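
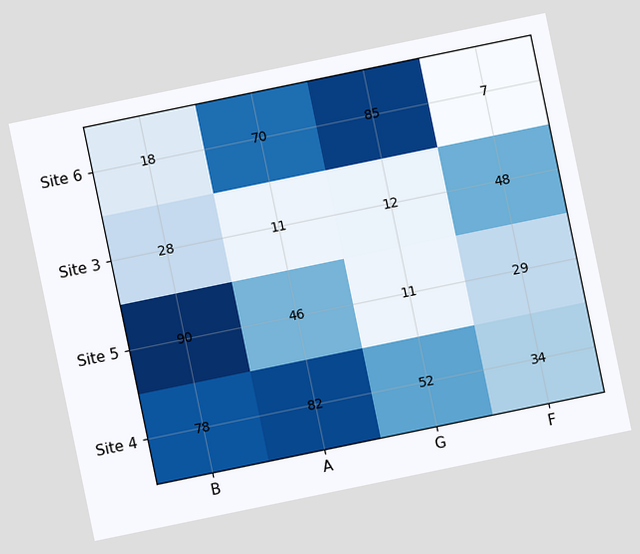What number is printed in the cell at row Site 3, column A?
The chart is tilted about 12° counter-clockwise. The (Site 3, A) cell reads 11.

11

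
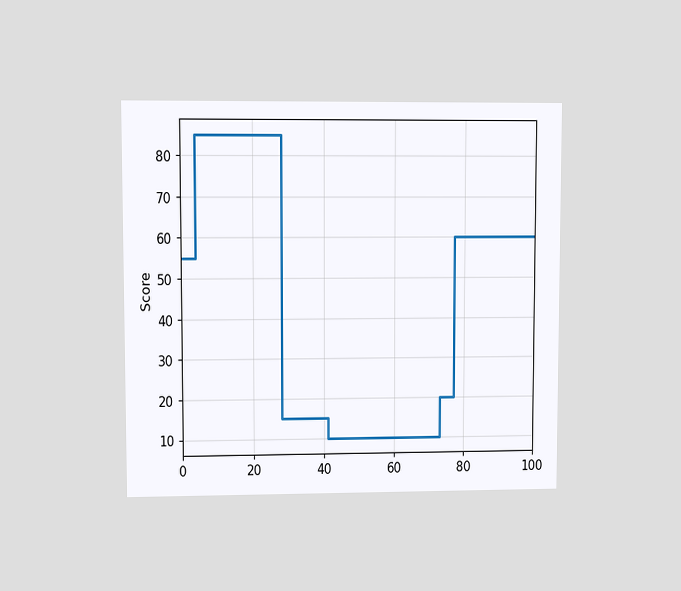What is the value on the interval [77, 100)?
The chart is viewed at a slight angle. On [77, 100) the step sits at 60.

60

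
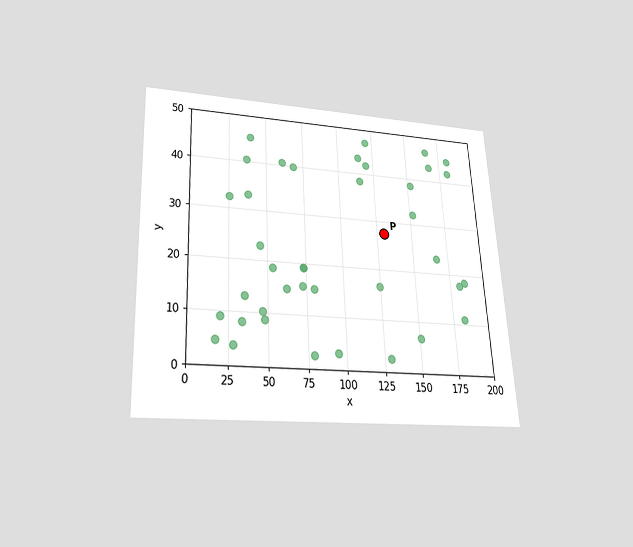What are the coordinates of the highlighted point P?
(130, 27.5)

The chart is tilted about 3° counter-clockwise and viewed slightly from below. Following the gridlines from P to each axis, P sits at (130, 27.5).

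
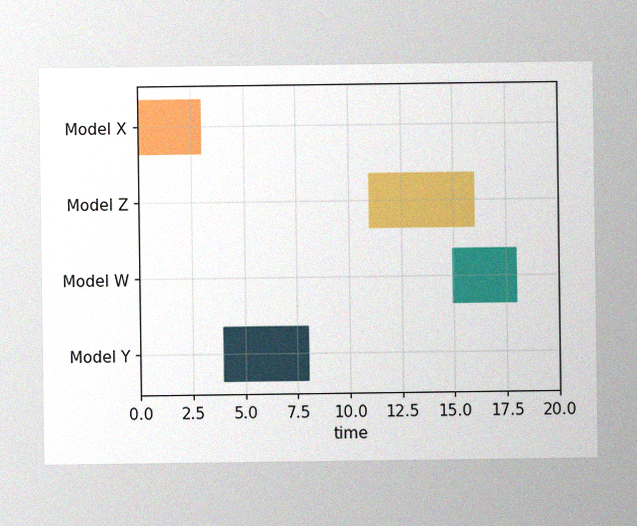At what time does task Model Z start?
The image has some photo noise and uneven lighting. The Model Z bar begins at t=11.

11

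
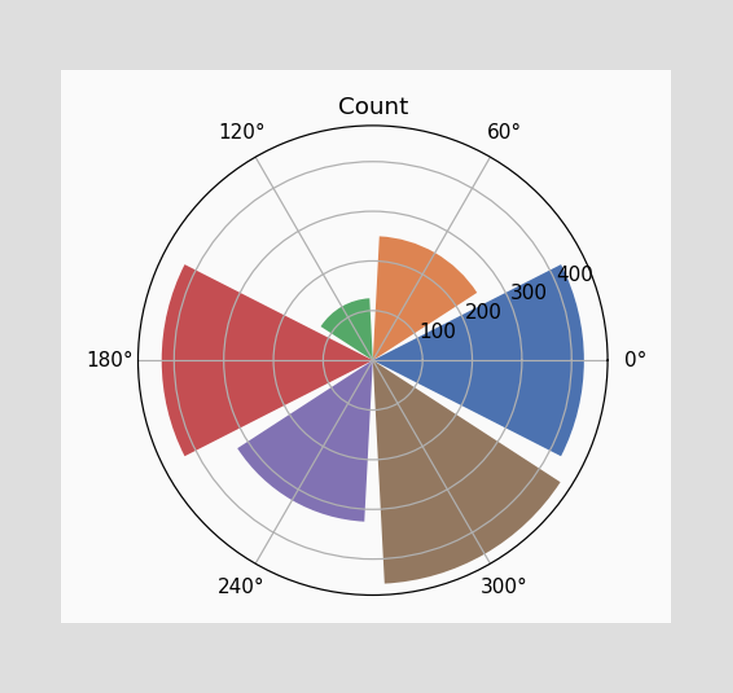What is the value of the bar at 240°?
The bar at 240° reaches 325 on the radial axis.

325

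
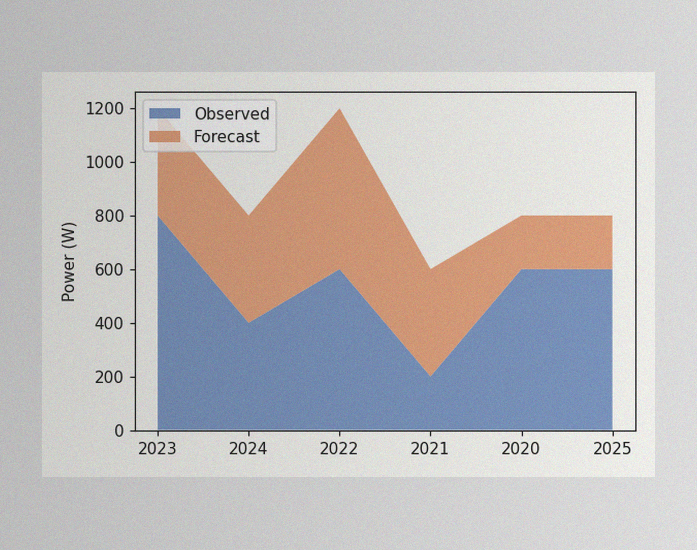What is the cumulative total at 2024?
The image has some photo noise and uneven lighting. The stacked total at 2024 reaches 800W.

800W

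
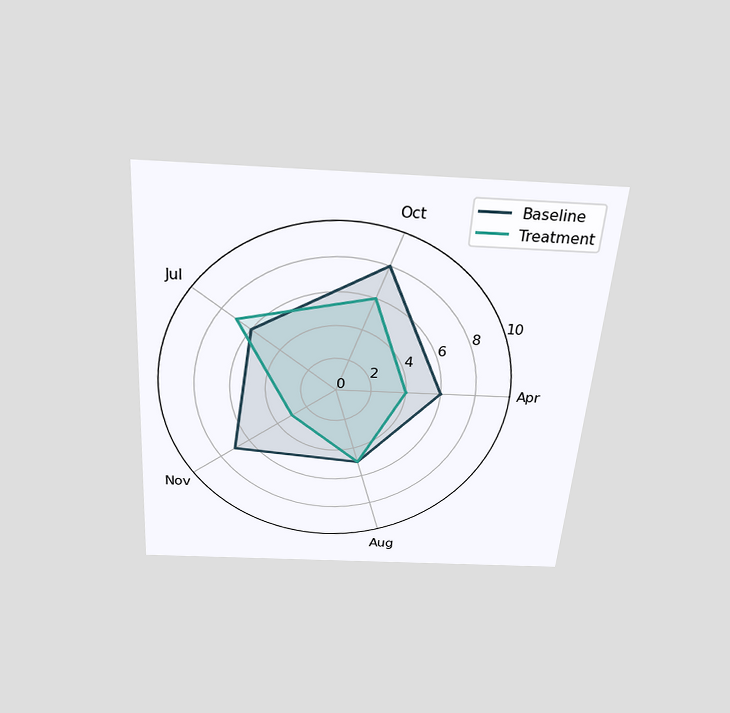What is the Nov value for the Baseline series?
The chart is tilted about 4° clockwise and viewed slightly from above. On the Nov axis, Baseline reaches 7.

7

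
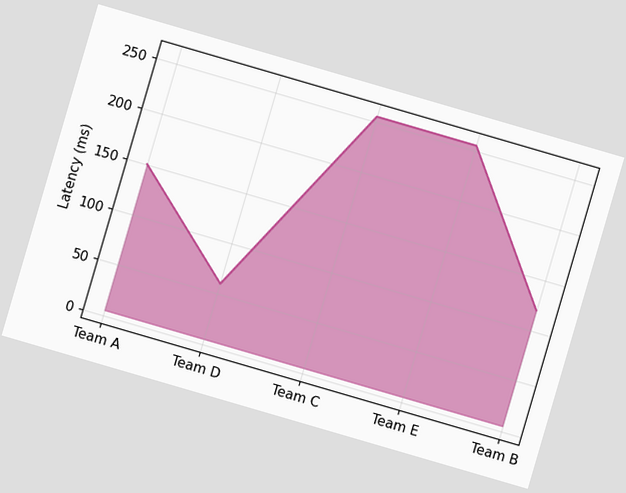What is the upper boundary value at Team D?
The chart is tilted about 16° clockwise. At Team D the upper boundary is at 60ms.

60ms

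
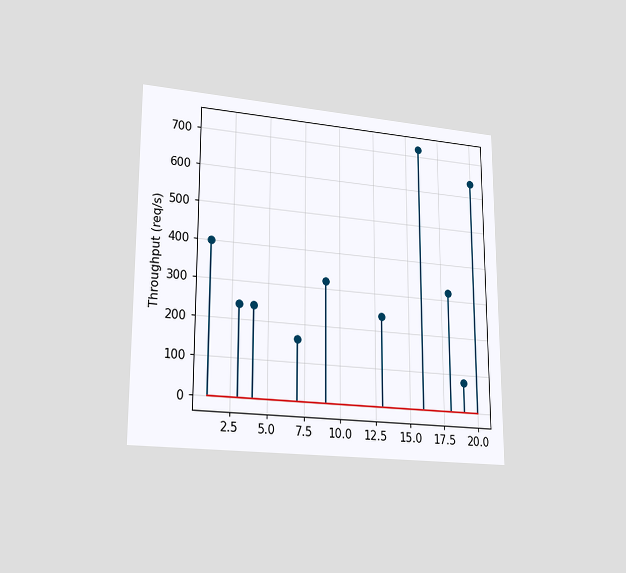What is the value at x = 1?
The chart is viewed slightly from the left. The stem at x=1 reaches 400req/s.

400req/s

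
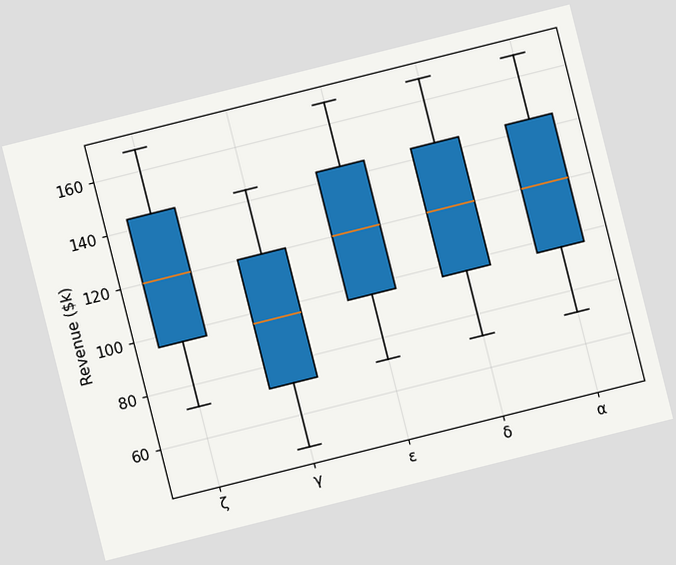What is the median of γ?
$96k

The chart is tilted about 14° counter-clockwise. The median line in the γ box sits at $96k.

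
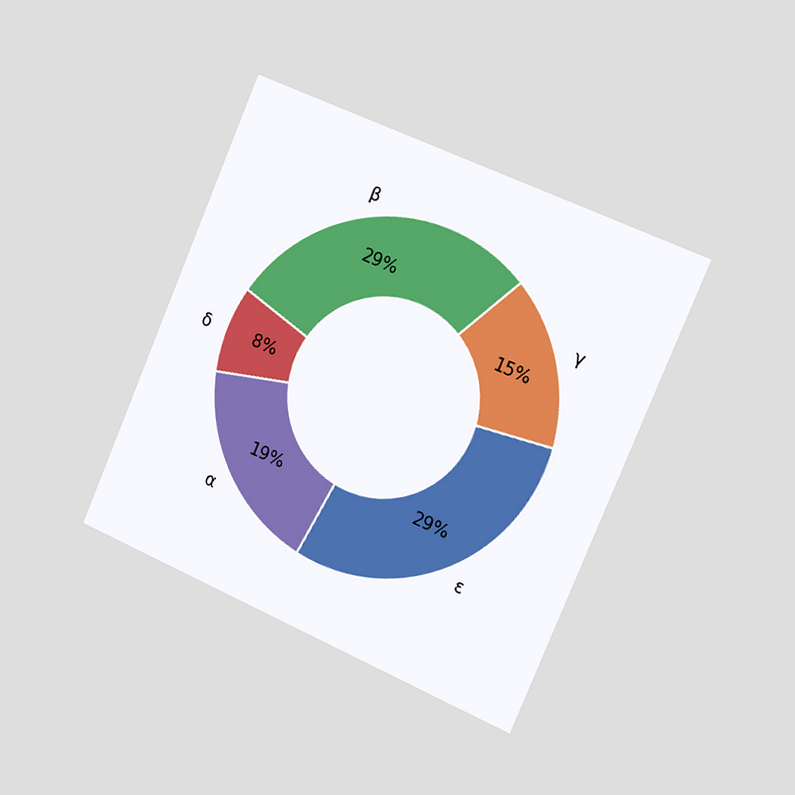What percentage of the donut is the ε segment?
The chart is tilted about 23° clockwise and viewed slightly from the right. The ε segment takes up 29% of the ring.

29%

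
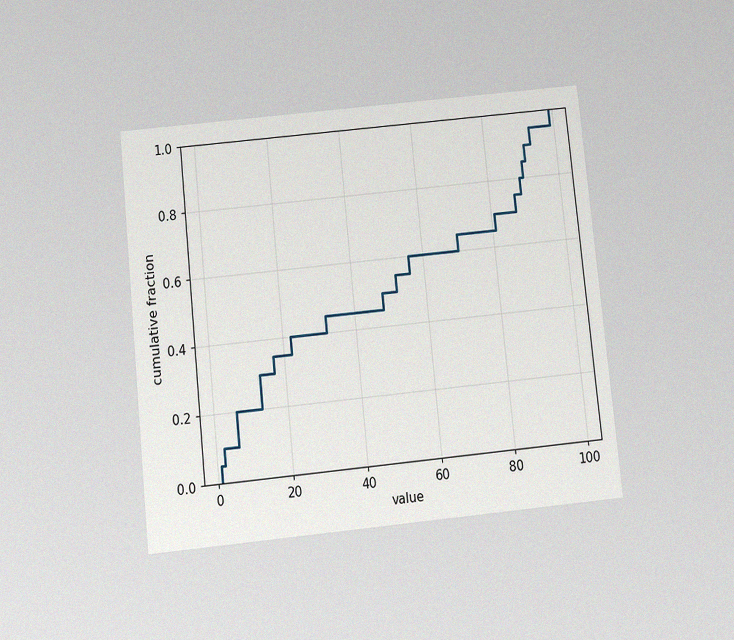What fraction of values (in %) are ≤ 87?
The chart is tilted about 6° counter-clockwise and viewed slightly from below, with some photo noise. At x=87 the ECDF step is at 75%.

75%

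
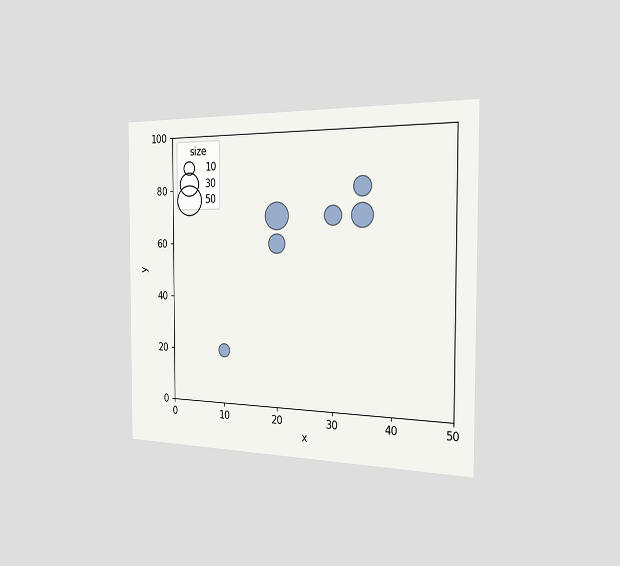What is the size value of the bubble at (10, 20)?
The chart is viewed slightly from the right. Matching the bubble at (10, 20) against the size legend gives 10.

10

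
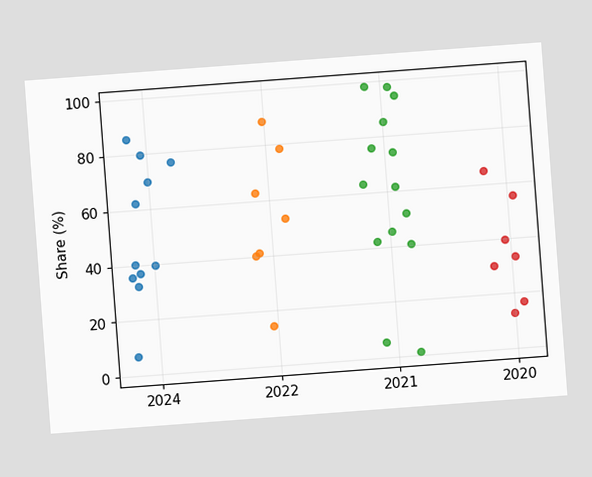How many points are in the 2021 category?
14

The chart is tilted about 4° counter-clockwise. Counting the markers in the 2021 column gives 14.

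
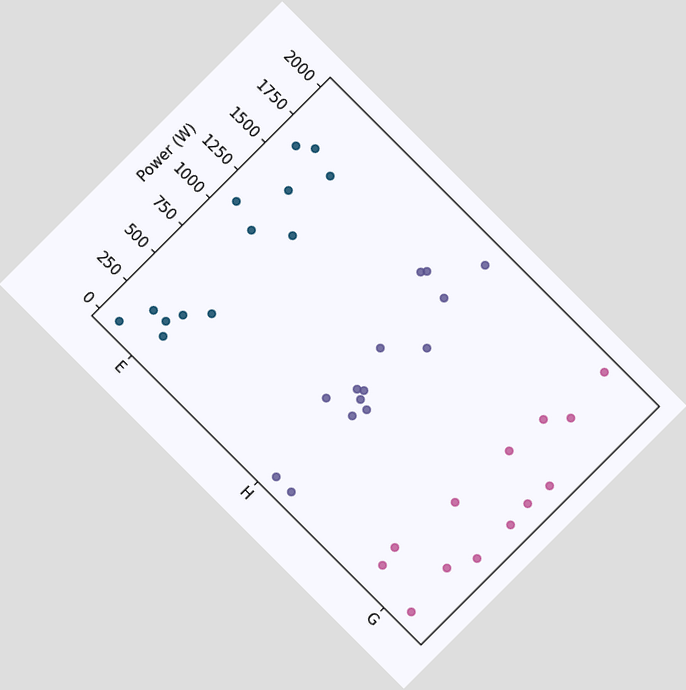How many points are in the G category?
The chart is tilted about 45° clockwise. Counting the markers in the G column gives 13.

13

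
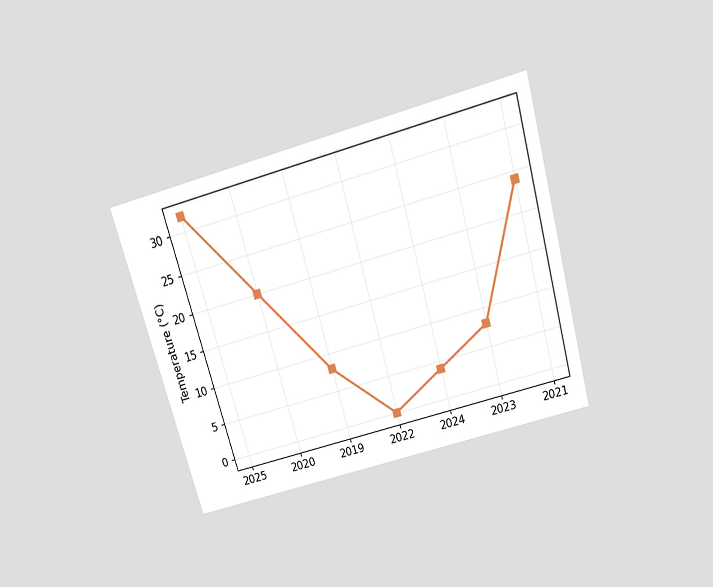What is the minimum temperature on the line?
The chart is tilted about 16° counter-clockwise and viewed slightly from above. The lowest point is at 2022, and reading across to the y-axis gives 0°C.

0°C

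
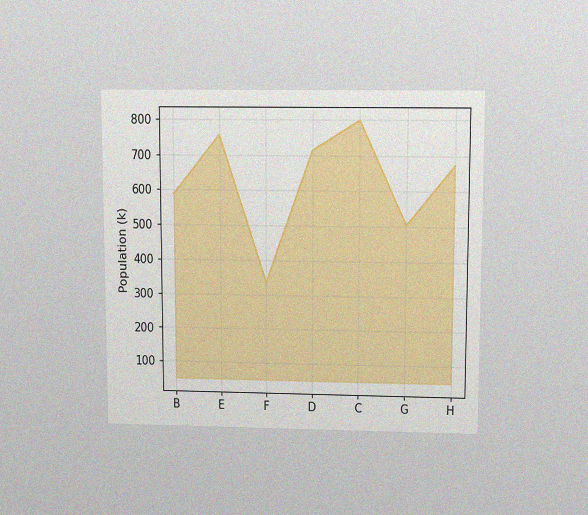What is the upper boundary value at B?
588k

The chart is viewed slightly from above, with some photo noise. At B the upper boundary is at 588k.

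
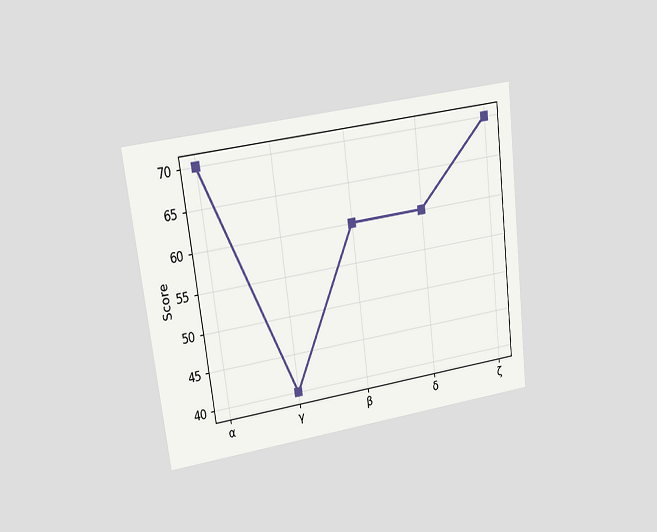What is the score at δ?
The chart is tilted about 7° counter-clockwise and viewed at a slight angle. At δ, the line is at 60.

60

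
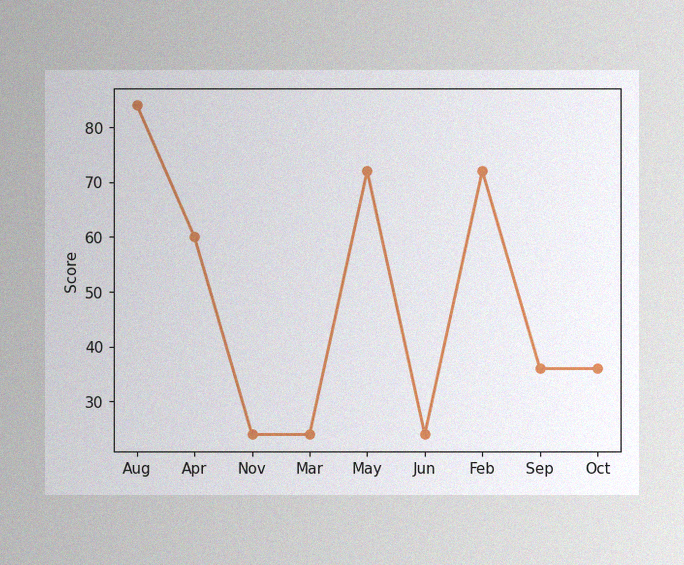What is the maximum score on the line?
84

The image has some photo noise and uneven lighting. The highest point is at Aug, and reading across to the y-axis gives 84.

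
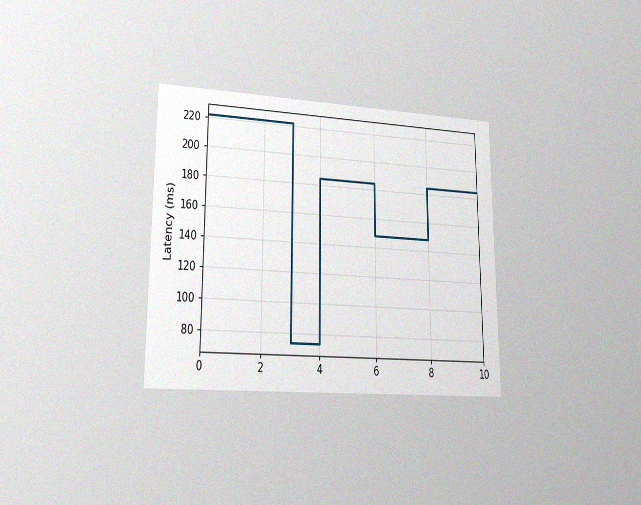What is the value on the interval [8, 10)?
The chart is viewed at a slight angle, with some photo noise. On [8, 10) the step sits at 185ms.

185ms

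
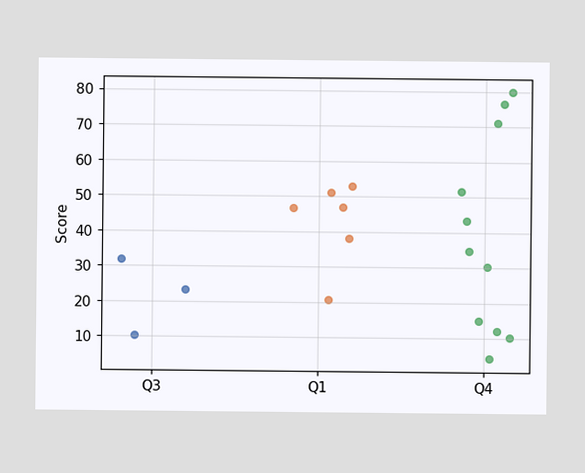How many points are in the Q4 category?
Counting the markers in the Q4 column gives 11.

11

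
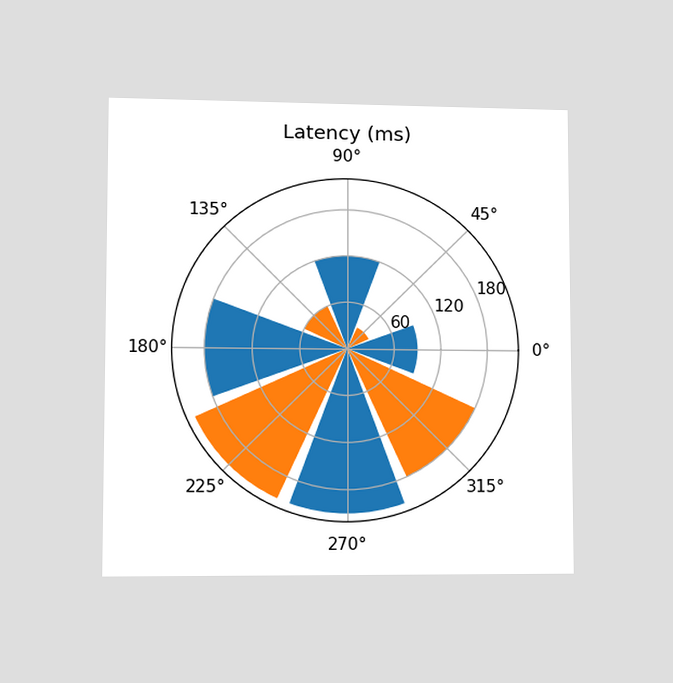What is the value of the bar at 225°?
The chart is viewed at a slight angle. The bar at 225° reaches 210ms on the radial axis.

210ms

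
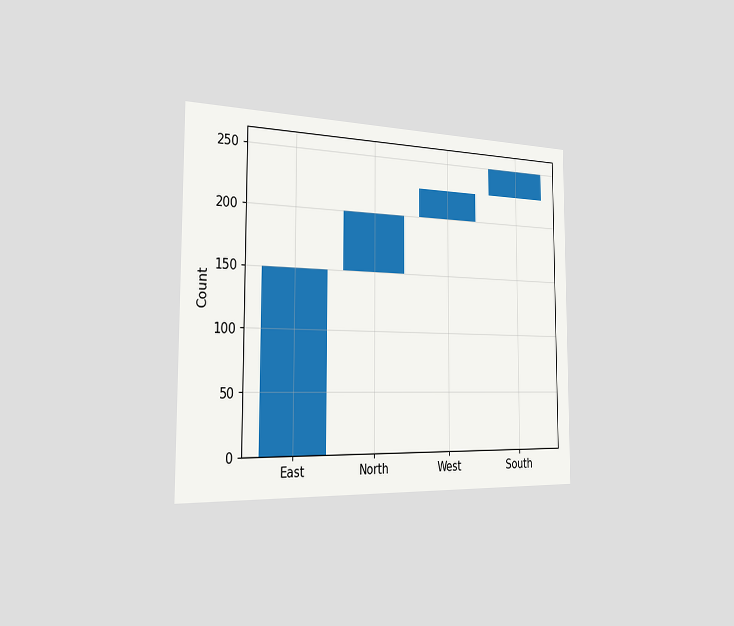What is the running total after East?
150

The chart is viewed slightly from the left. After East the running total reaches 150.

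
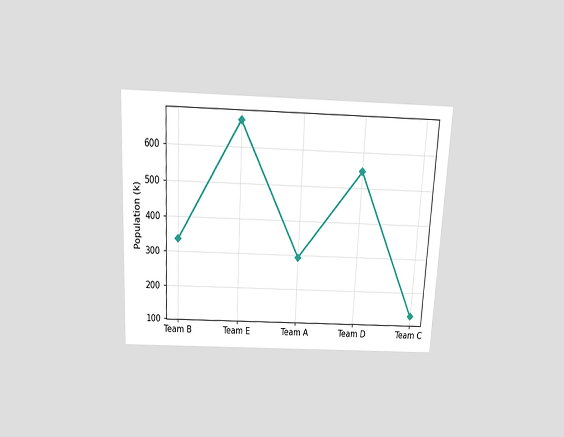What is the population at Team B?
336k

The chart is tilted about 3° clockwise and viewed slightly from above. At Team B, the line is at 336k.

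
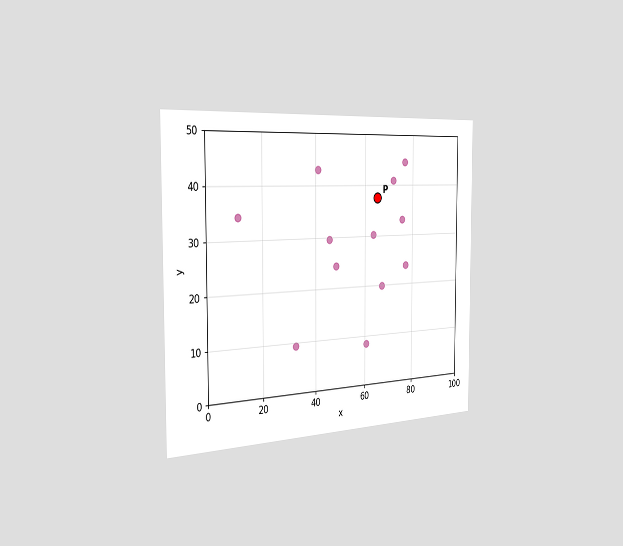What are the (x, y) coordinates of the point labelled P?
The chart is viewed slightly from the left. Following the gridlines from P to each axis, P sits at (65, 37.5).

(65, 37.5)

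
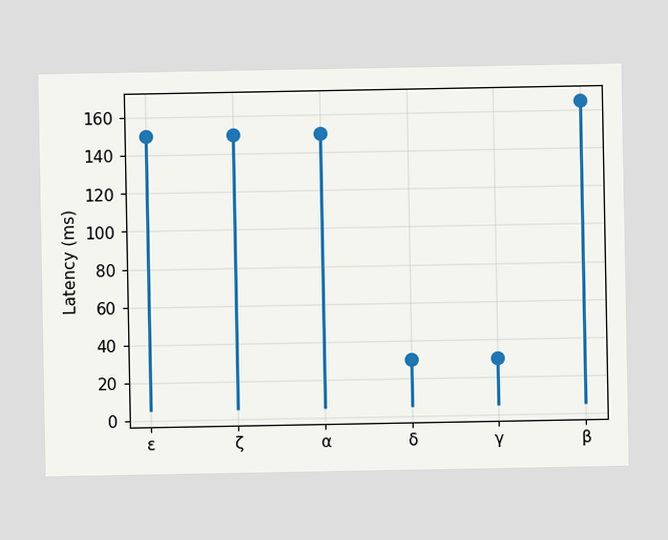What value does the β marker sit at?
The β marker sits at 165ms.

165ms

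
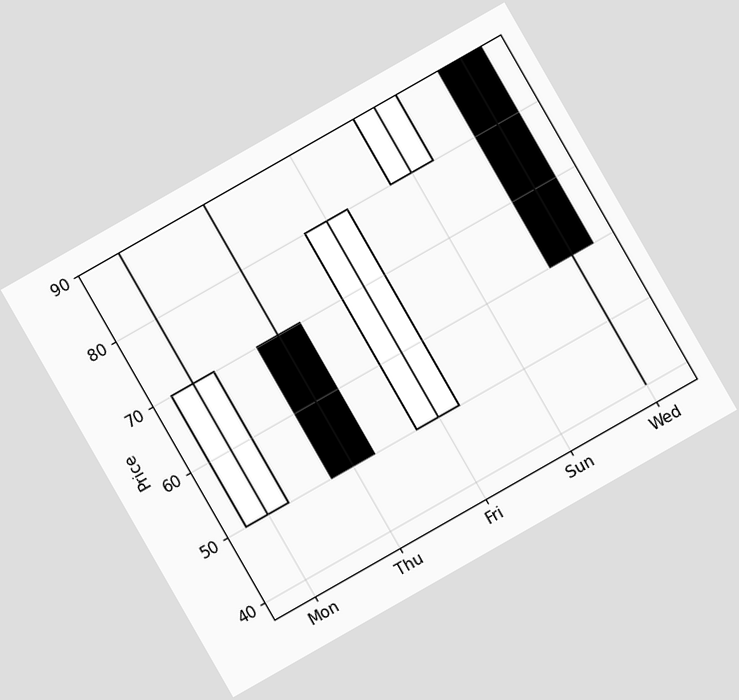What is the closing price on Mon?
70

The chart is tilted about 30° counter-clockwise. The Mon candle closes at 70.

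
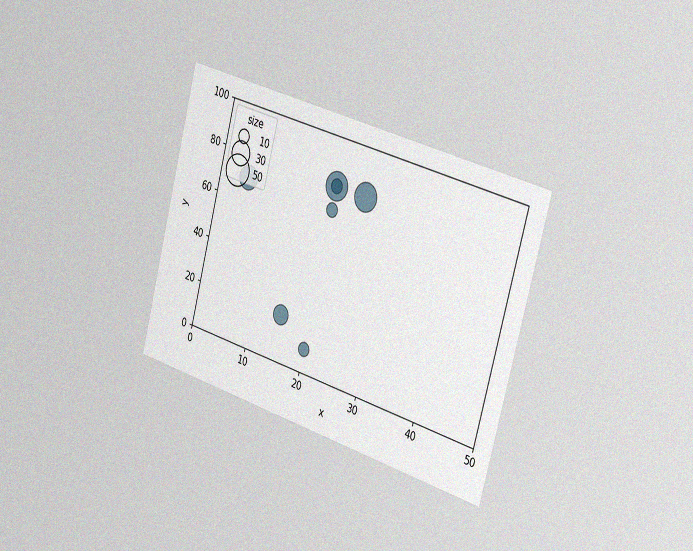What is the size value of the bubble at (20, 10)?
10

The chart is tilted about 15° clockwise and viewed slightly from the right, with some photo noise. Matching the bubble at (20, 10) against the size legend gives 10.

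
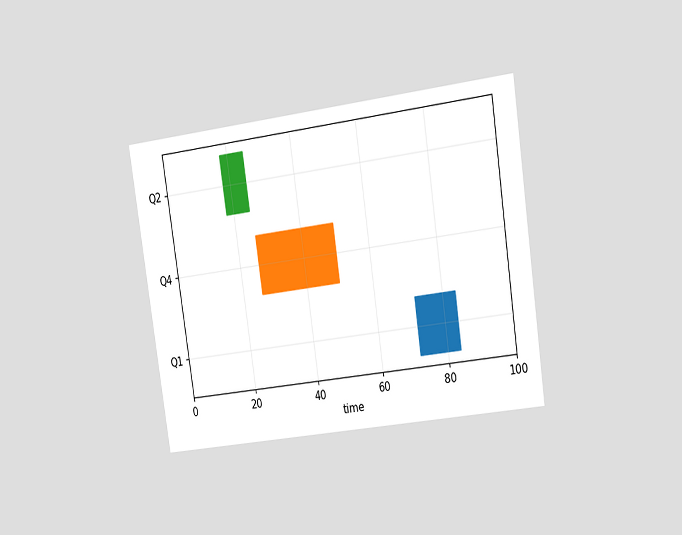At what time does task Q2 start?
The chart is tilted about 9° counter-clockwise and viewed slightly from the right. The Q2 bar begins at t=18.

18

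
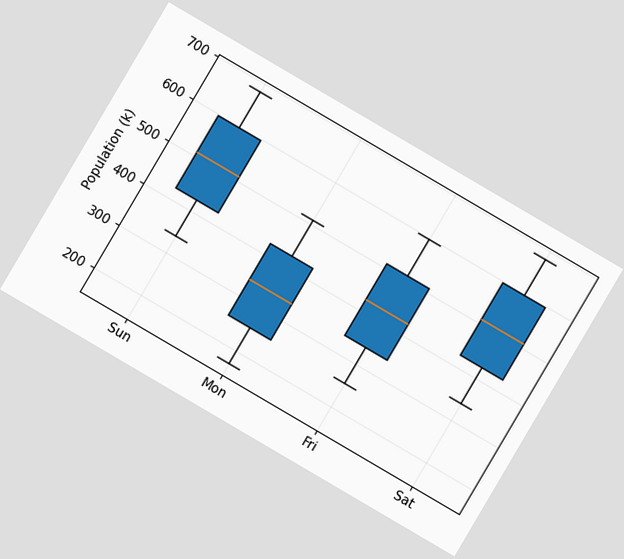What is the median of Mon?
The chart is tilted about 30° clockwise. The median line in the Mon box sits at 340k.

340k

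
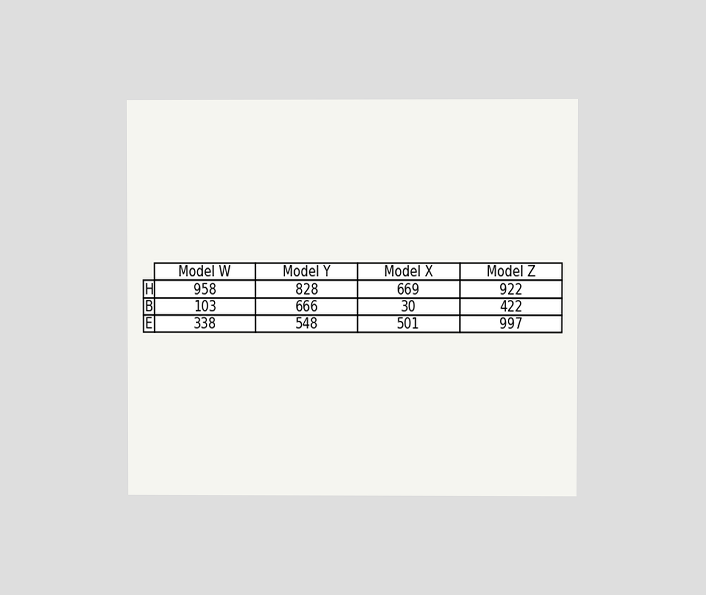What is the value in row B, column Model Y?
666

The chart is viewed at a slight angle. The (B, Model Y) cell reads 666.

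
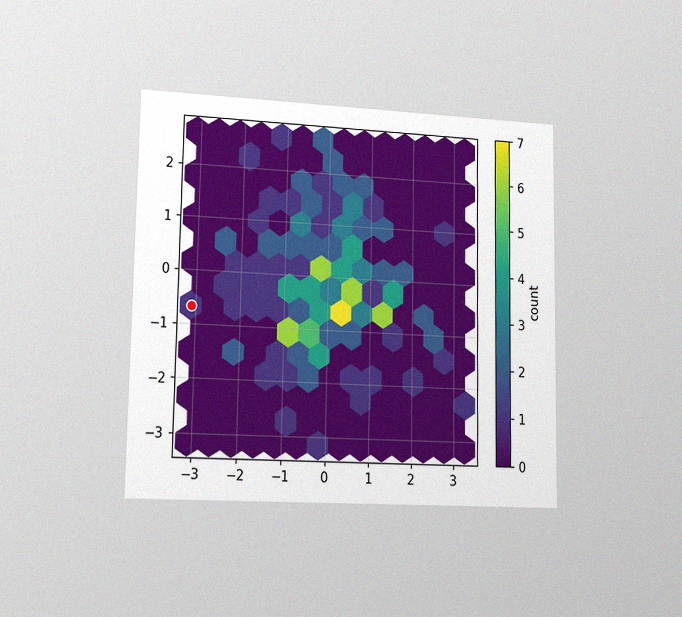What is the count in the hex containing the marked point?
The chart is viewed slightly from the left, with some photo noise. The marked hex reads 1 on the colorbar.

1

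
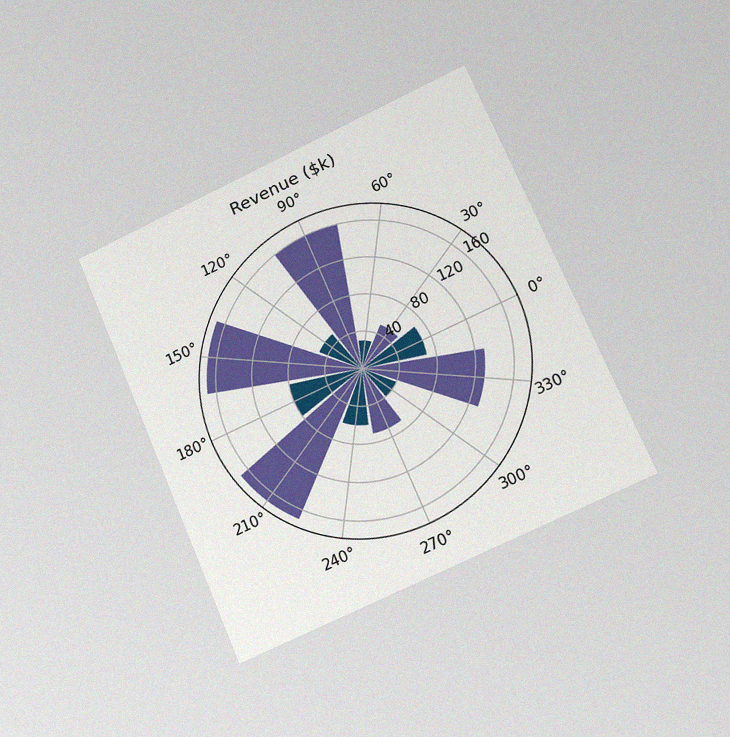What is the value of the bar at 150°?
$170k

The chart is tilted about 23° counter-clockwise and viewed slightly from the right, with some photo noise. The bar at 150° reaches $170k on the radial axis.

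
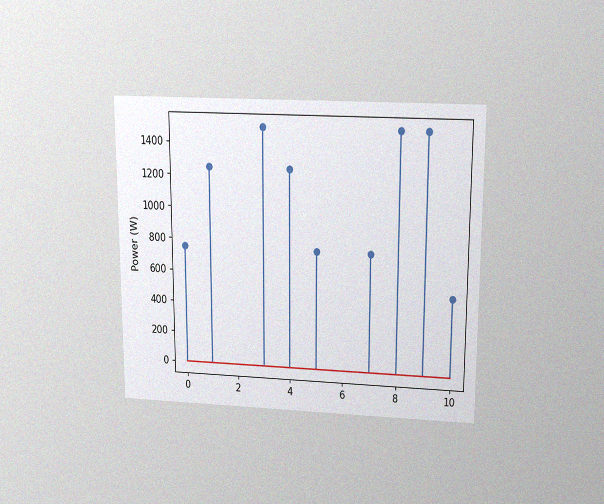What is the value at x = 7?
750W

The chart is viewed slightly from above, with some photo noise. The stem at x=7 reaches 750W.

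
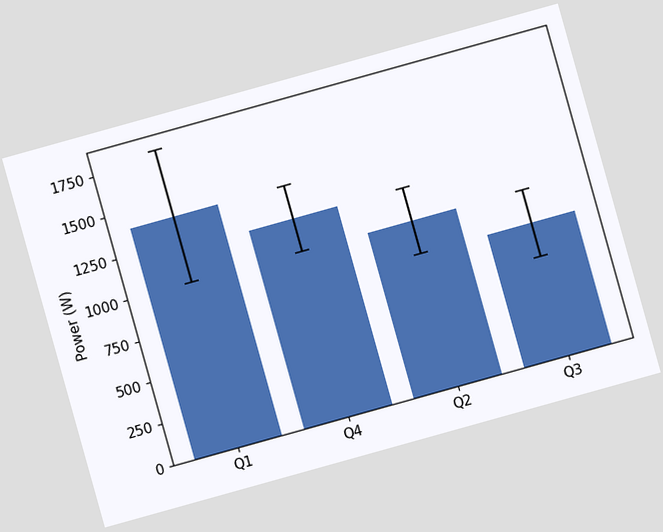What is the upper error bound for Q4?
The chart is tilted about 16° counter-clockwise. The Q4 bar's upper whisker reaches 1400W.

1400W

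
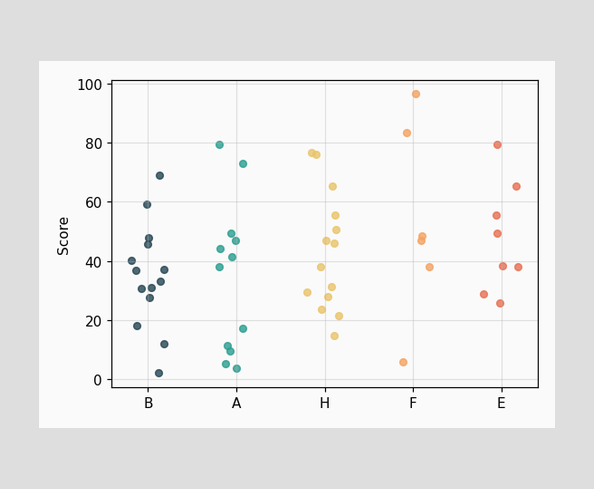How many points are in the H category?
14

Counting the markers in the H column gives 14.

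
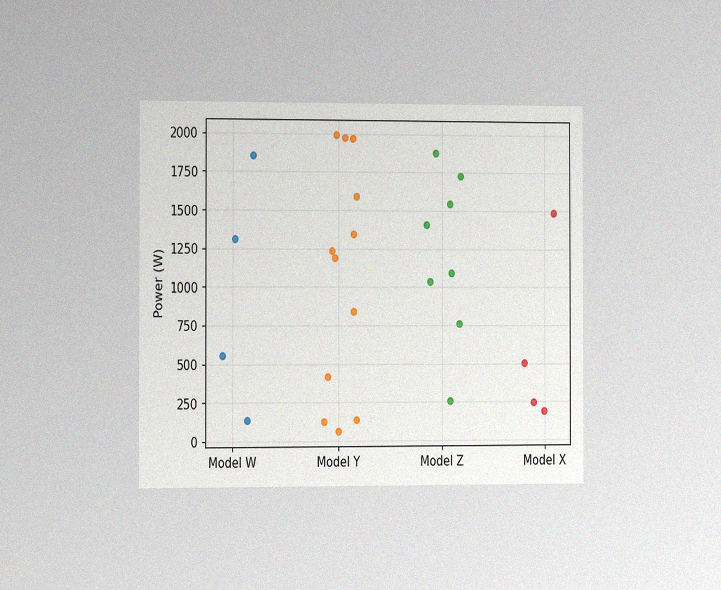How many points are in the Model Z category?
The chart is viewed slightly from the left, with some photo noise. Counting the markers in the Model Z column gives 8.

8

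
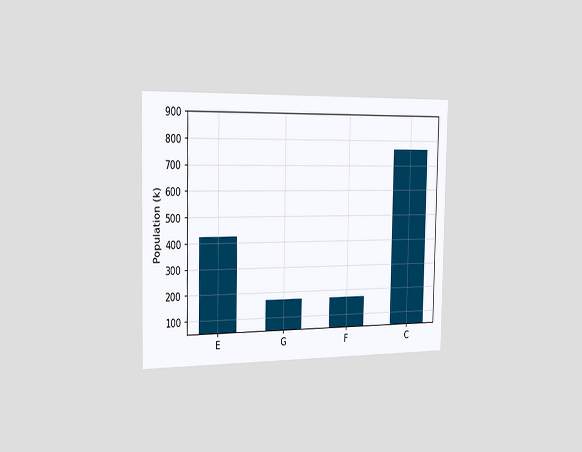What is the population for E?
425k

The chart is viewed slightly from the left. Reading along the chart's y-axis, the E bar reaches 425k.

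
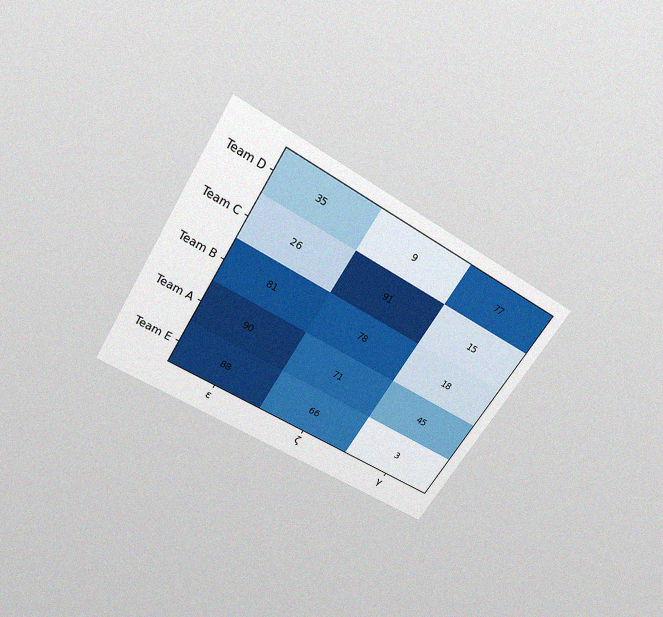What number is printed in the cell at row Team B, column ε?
81

The chart is tilted about 32° clockwise and viewed slightly from above, with some photo noise. The (Team B, ε) cell reads 81.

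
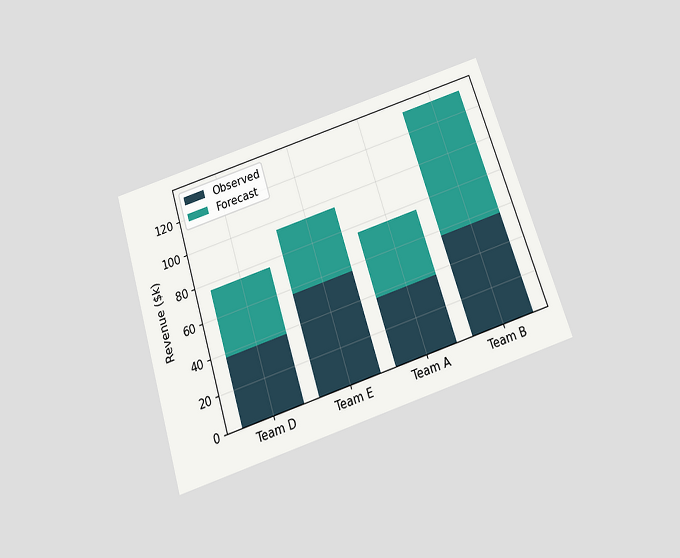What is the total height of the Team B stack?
$133k

The chart is tilted about 18° counter-clockwise and viewed slightly from below. The Team B stack's top reaches $133k on the y-axis.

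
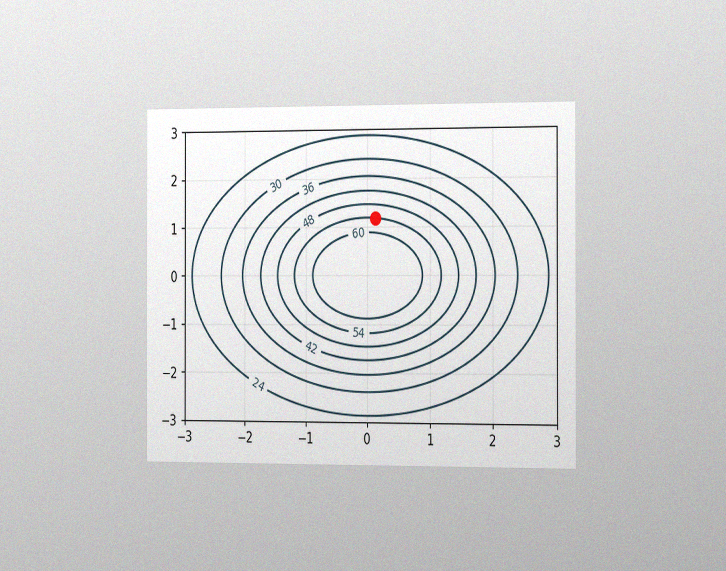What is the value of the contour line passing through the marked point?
The chart is viewed slightly from the right, with some photo noise. The marked point sits on the contour labelled 54.

54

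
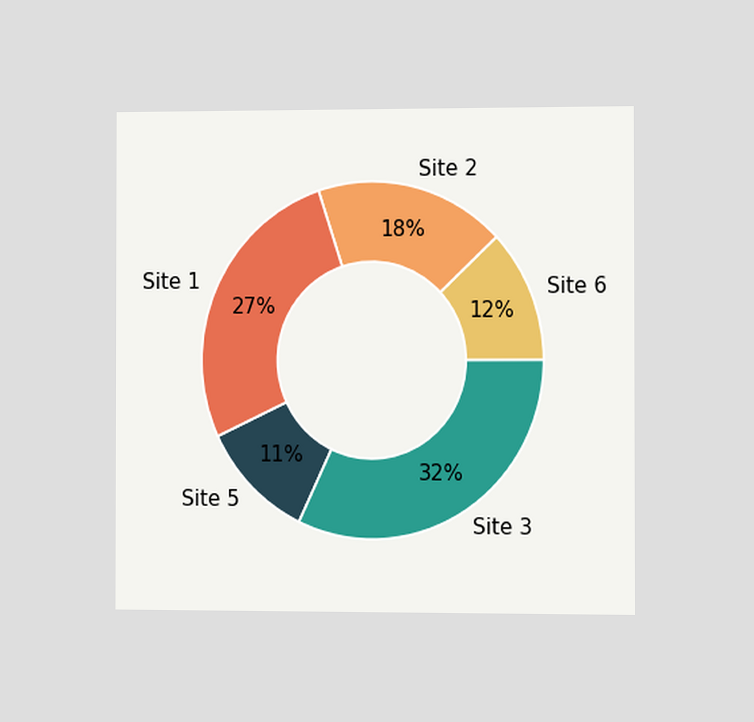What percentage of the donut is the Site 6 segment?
The chart is viewed at a slight angle. The Site 6 segment takes up 12% of the ring.

12%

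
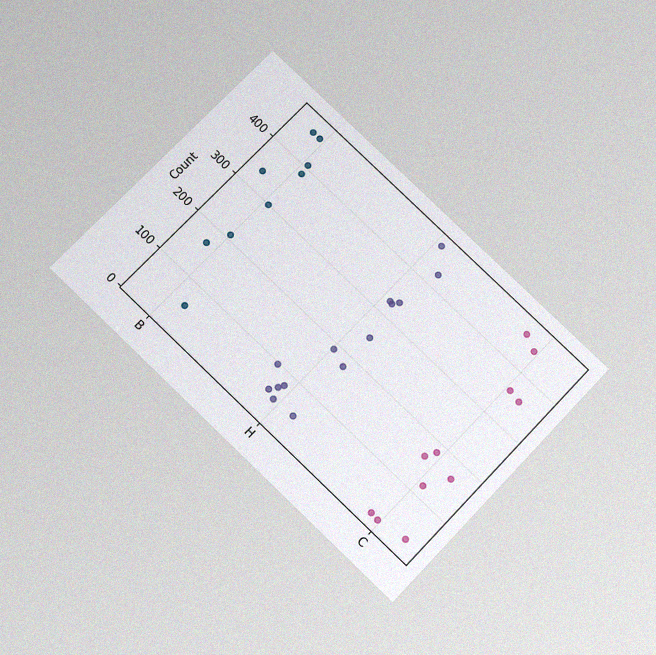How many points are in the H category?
14

The chart is tilted about 44° clockwise and viewed slightly from below, with some photo noise. Counting the markers in the H column gives 14.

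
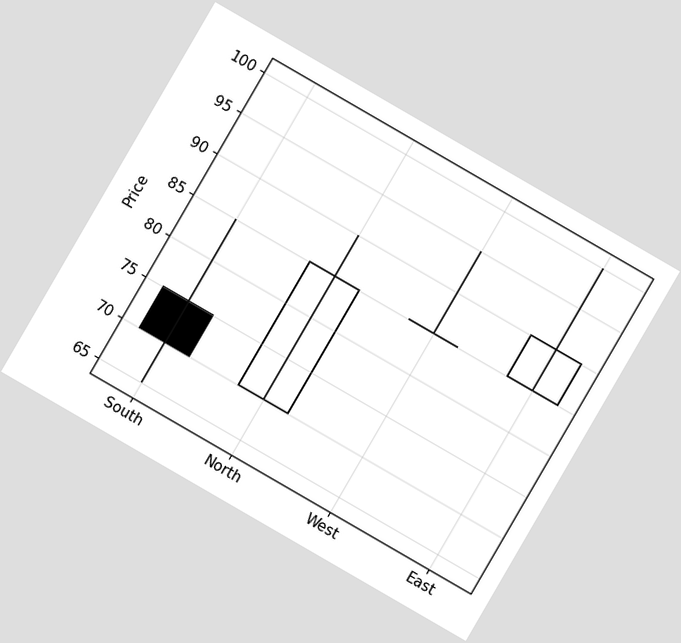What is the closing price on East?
90

The chart is tilted about 30° clockwise. The East candle closes at 90.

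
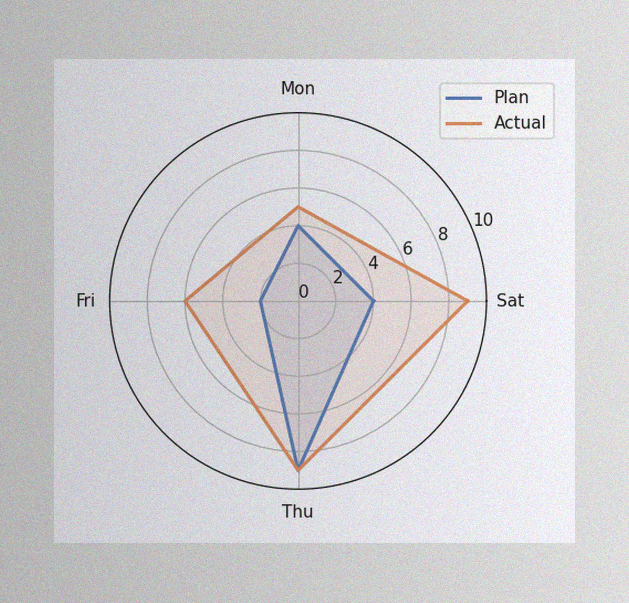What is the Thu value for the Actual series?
9

The image has some photo noise and uneven lighting. On the Thu axis, Actual reaches 9.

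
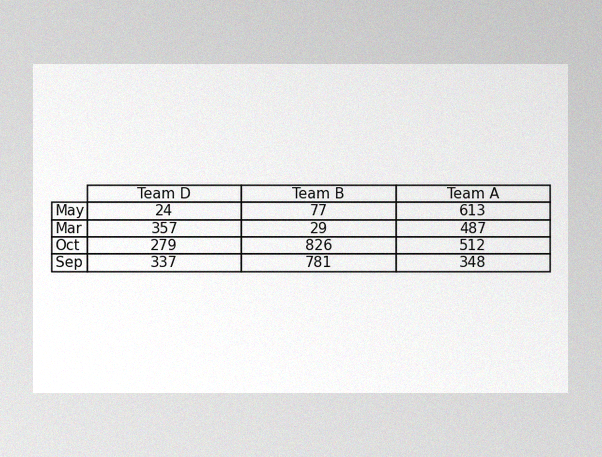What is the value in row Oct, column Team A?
512

The image has some photo noise and uneven lighting. The (Oct, Team A) cell reads 512.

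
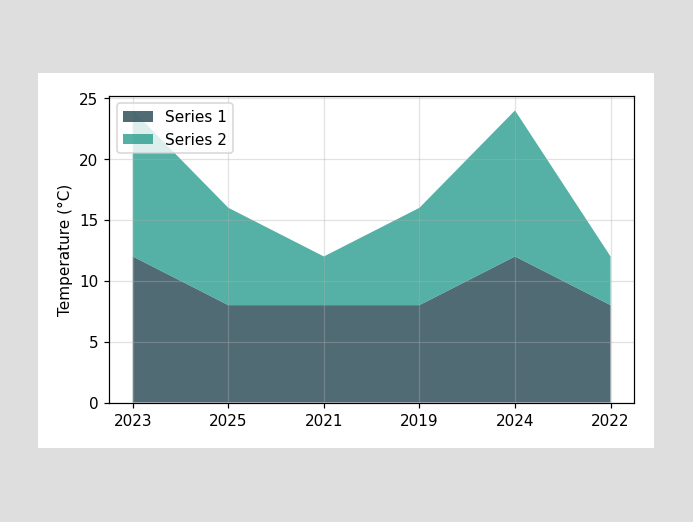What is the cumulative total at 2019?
The stacked total at 2019 reaches 16°C.

16°C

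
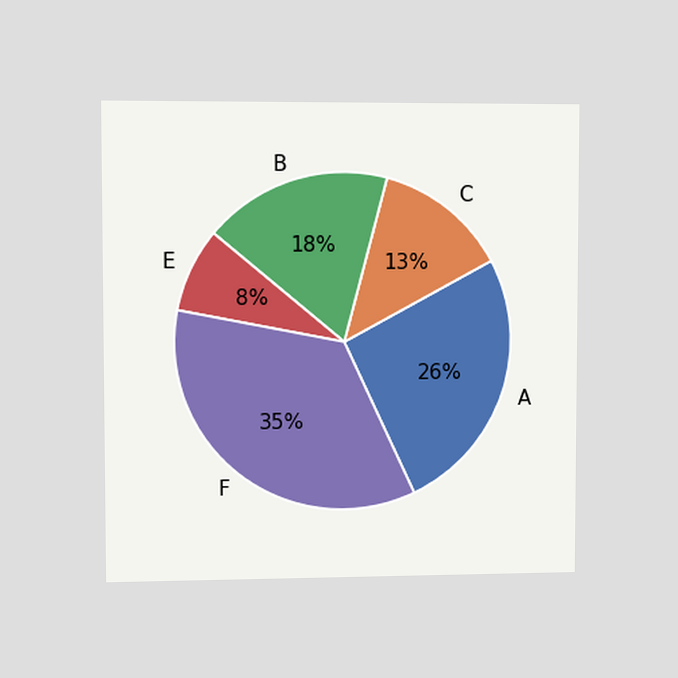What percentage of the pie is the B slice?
18%

The chart is viewed at a slight angle. The B slice takes up 18% of the pie.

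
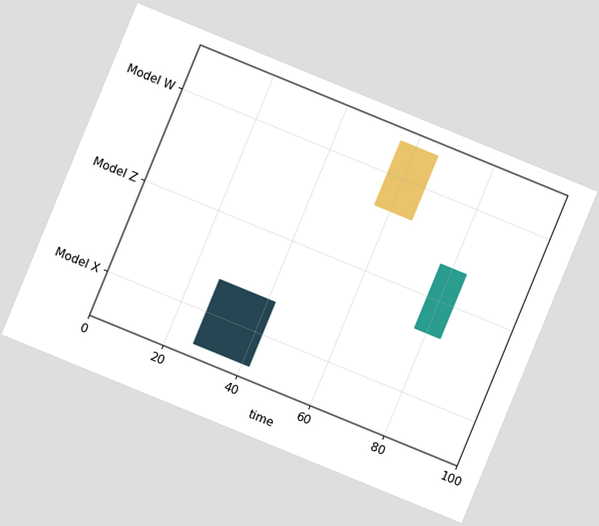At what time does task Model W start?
56

The chart is tilted about 22° clockwise. The Model W bar begins at t=56.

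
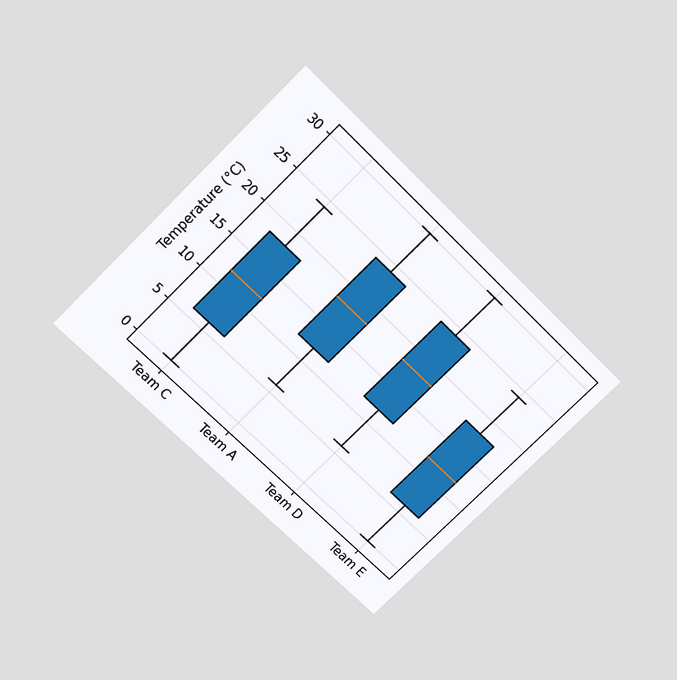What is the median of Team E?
The chart is tilted about 45° clockwise and viewed slightly from above. The median line in the Team E box sits at 12°C.

12°C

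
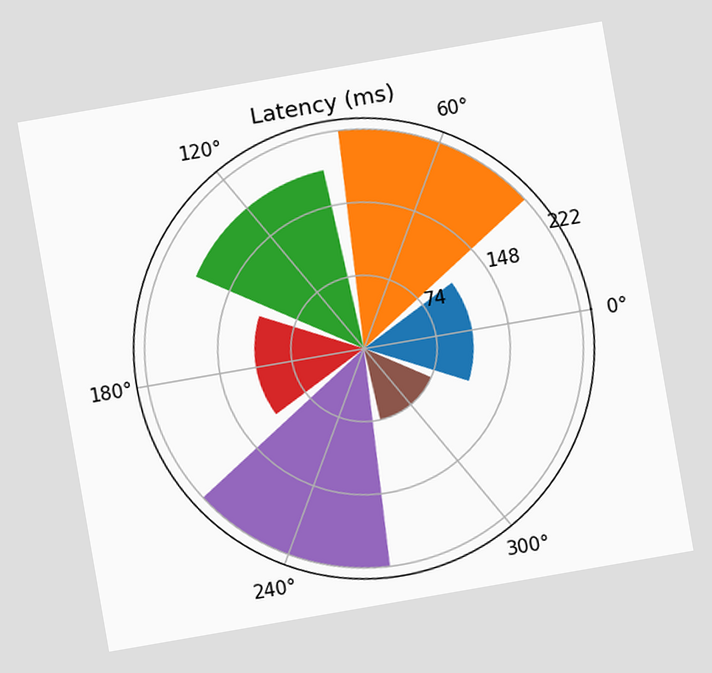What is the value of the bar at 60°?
The chart is tilted about 10° counter-clockwise. The bar at 60° reaches 222ms on the radial axis.

222ms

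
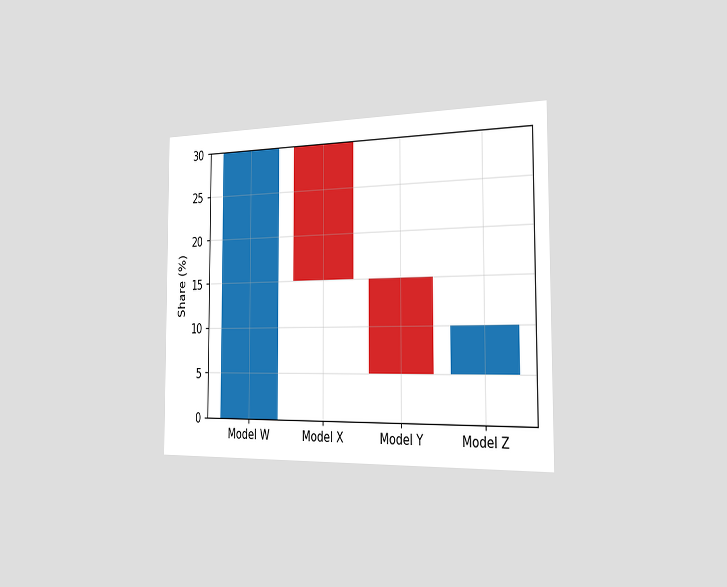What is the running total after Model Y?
5%

The chart is viewed slightly from the right. After Model Y the running total reaches 5%.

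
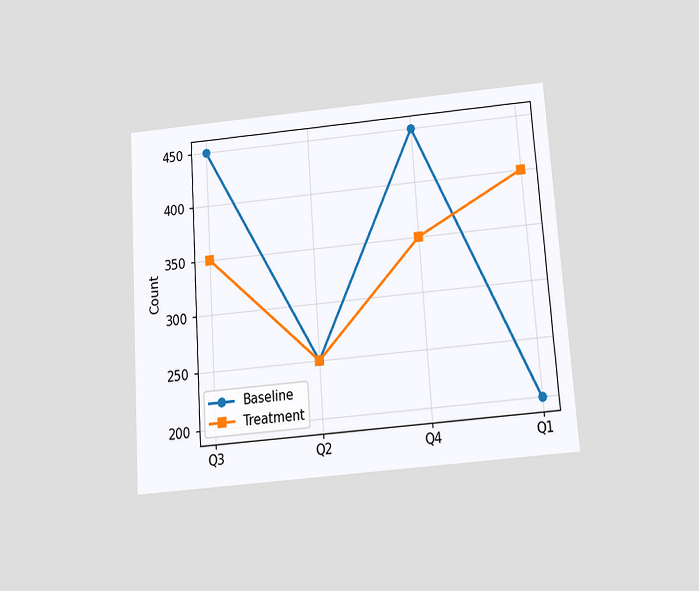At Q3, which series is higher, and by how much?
Baseline, by 100

The chart is tilted about 4° counter-clockwise and viewed slightly from below. At Q3, Baseline sits above the other line by 100.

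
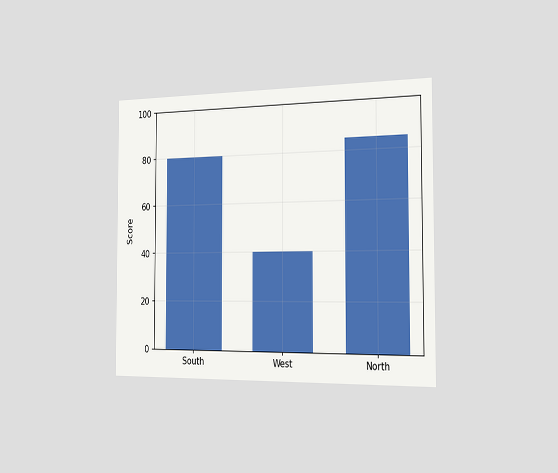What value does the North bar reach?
The chart is viewed slightly from the right. Reading along the chart's y-axis, the North bar reaches 85.

85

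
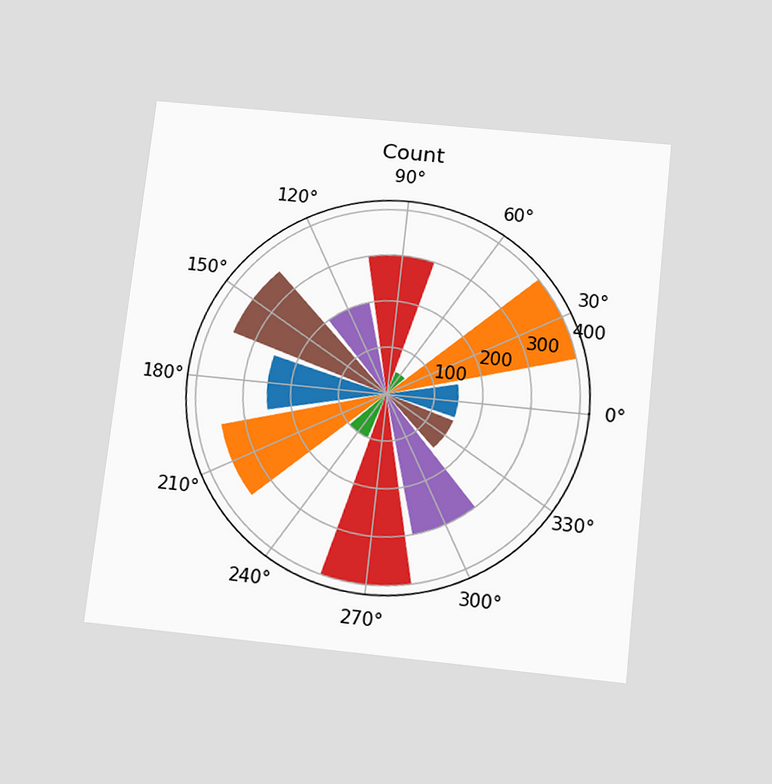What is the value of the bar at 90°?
The chart is tilted about 6° clockwise and viewed slightly from below. The bar at 90° reaches 300 on the radial axis.

300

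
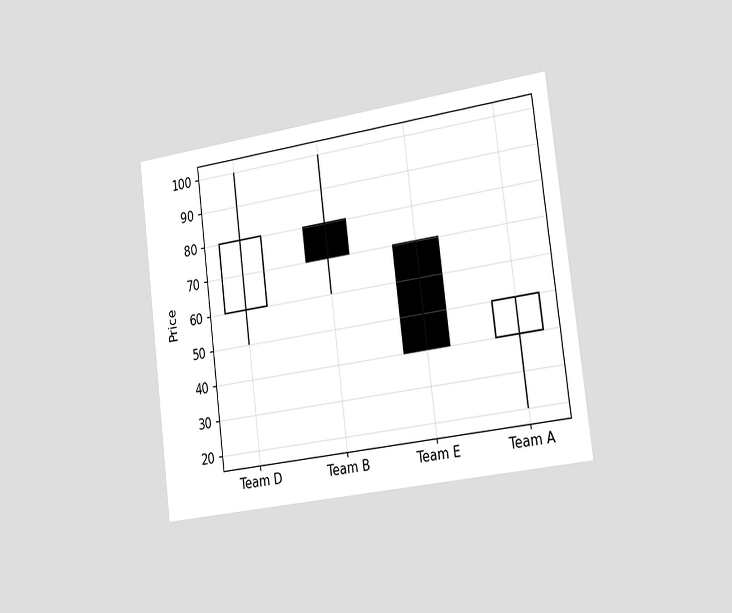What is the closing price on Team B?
The chart is tilted about 7° counter-clockwise and viewed slightly from the right. The Team B candle closes at 70.

70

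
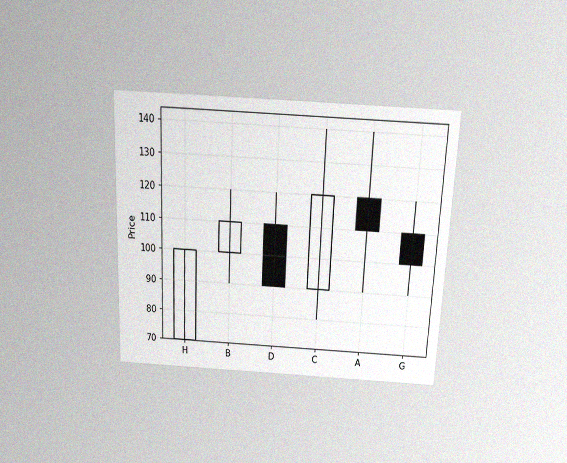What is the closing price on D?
The chart is tilted about 3° clockwise and viewed slightly from above, with some photo noise. The D candle closes at 90.

90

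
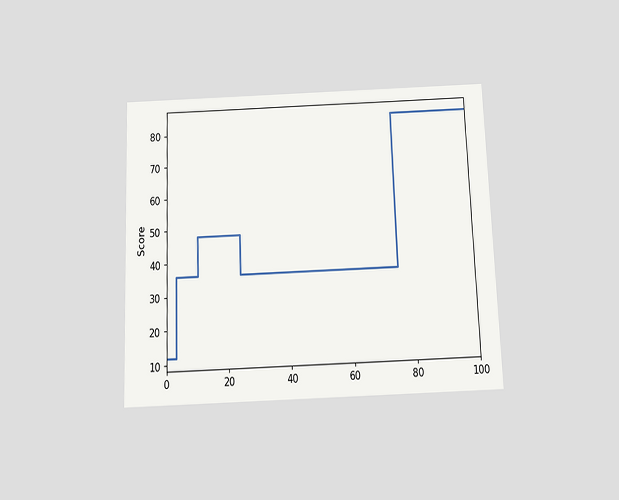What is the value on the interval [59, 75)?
The chart is tilted about 2° counter-clockwise and viewed slightly from below. On [59, 75) the step sits at 36.

36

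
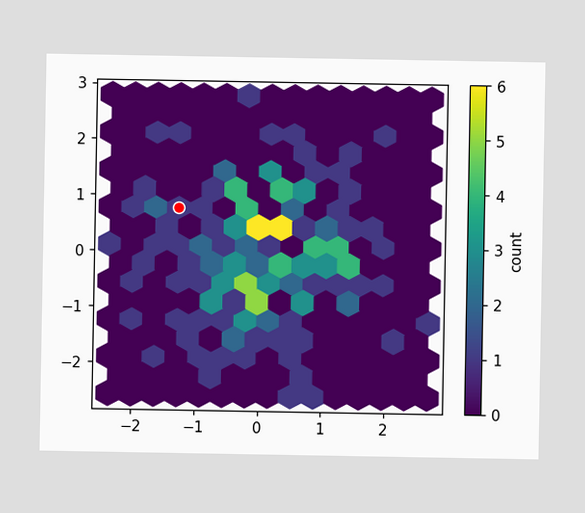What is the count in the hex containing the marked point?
1

The marked hex reads 1 on the colorbar.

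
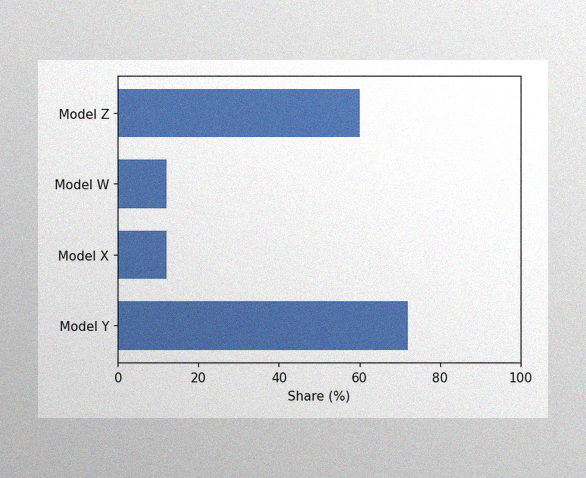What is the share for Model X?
12%

The image has some photo noise and uneven lighting. Reading along the chart's x-axis, the Model X bar reaches 12%.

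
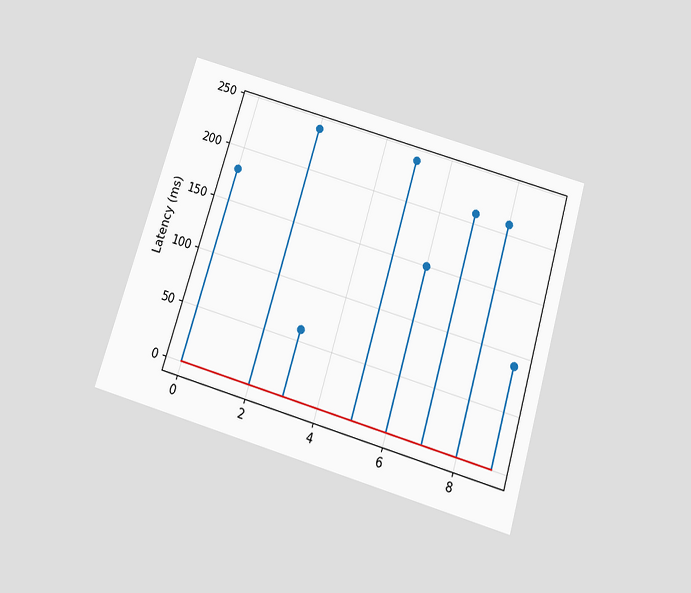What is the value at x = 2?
The chart is tilted about 17° clockwise and viewed slightly from below. The stem at x=2 reaches 240ms.

240ms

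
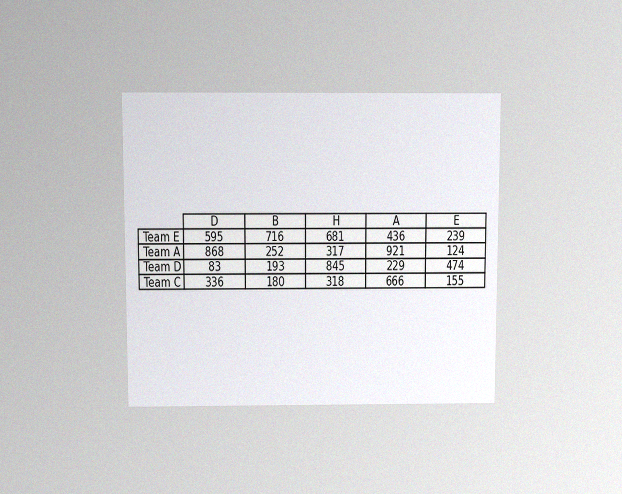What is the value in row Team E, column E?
239

The chart is viewed slightly from above, with some photo noise. The (Team E, E) cell reads 239.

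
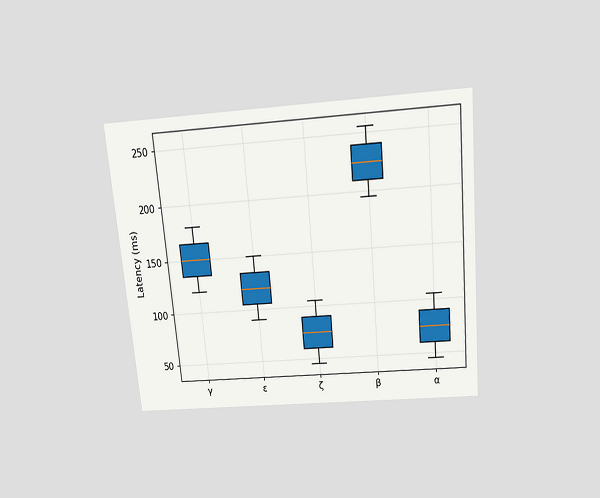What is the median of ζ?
The chart is tilted about 5° counter-clockwise and viewed slightly from above. The median line in the ζ box sits at 75ms.

75ms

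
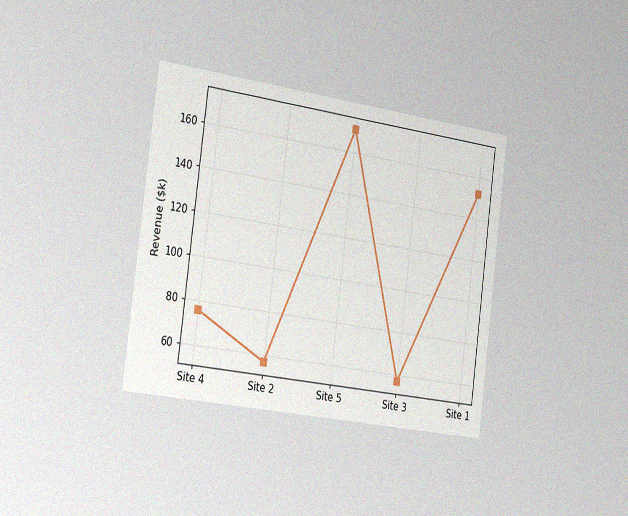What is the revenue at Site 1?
$152k

The chart is tilted about 7° clockwise and viewed slightly from the left, with some photo noise. At Site 1, the line is at $152k.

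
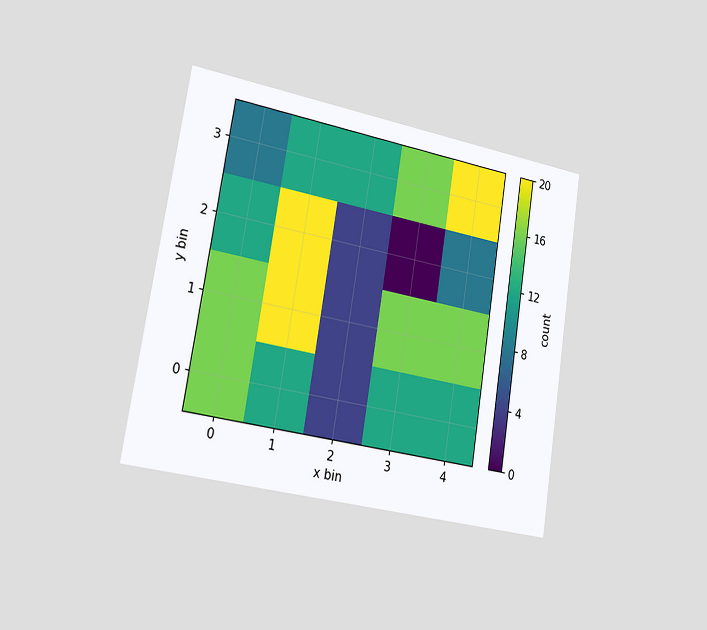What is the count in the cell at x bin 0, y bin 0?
The chart is tilted about 9° clockwise and viewed slightly from the left. Matching the cell (0, 0) against the colorbar gives 16.

16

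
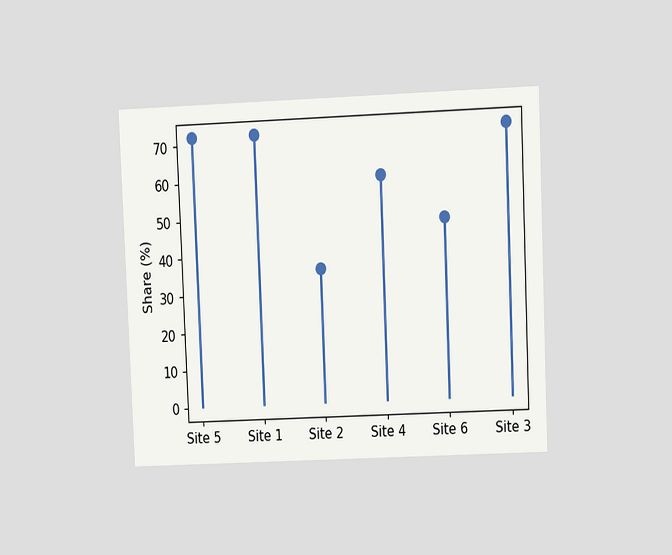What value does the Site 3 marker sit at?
72%

The chart is tilted about 2° counter-clockwise and viewed at a slight angle. The Site 3 marker sits at 72%.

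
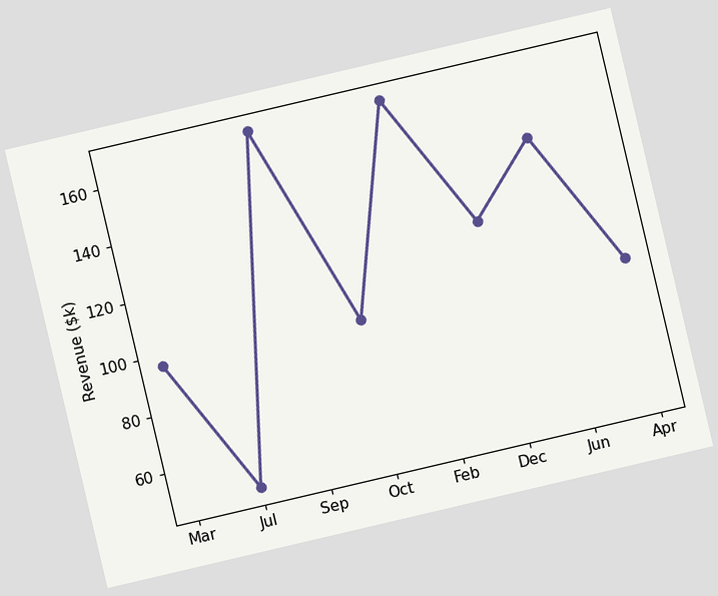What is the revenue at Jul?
The chart is tilted about 13° counter-clockwise. At Jul, the line is at $48k.

$48k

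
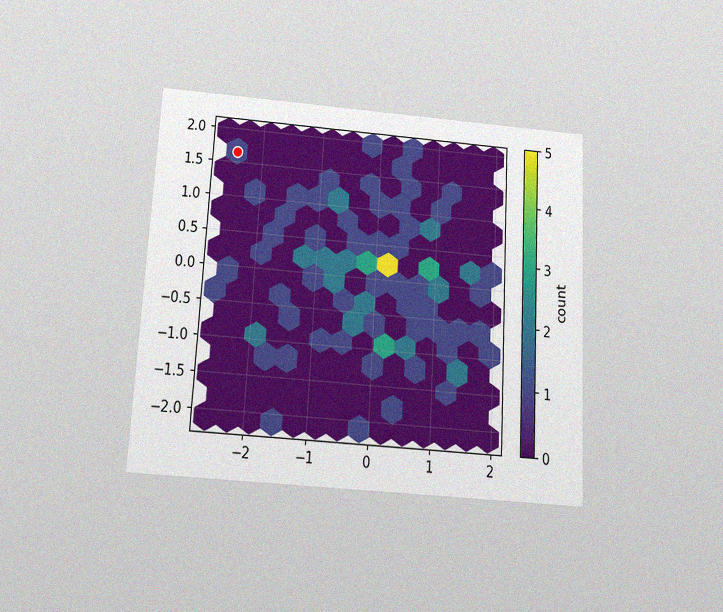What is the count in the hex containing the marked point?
1

The chart is tilted about 3° clockwise and viewed slightly from below, with some photo noise. The marked hex reads 1 on the colorbar.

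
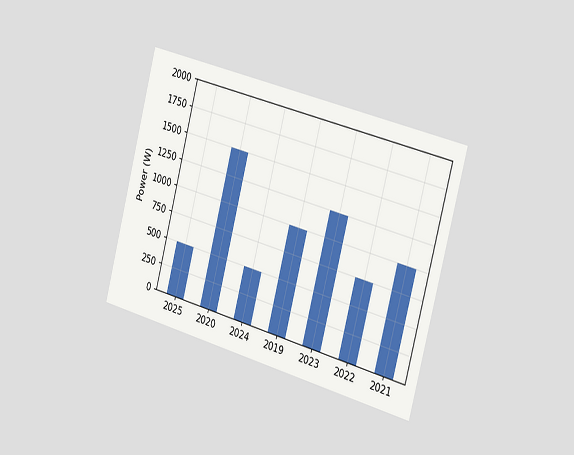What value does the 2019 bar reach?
1000W

The chart is tilted about 15° clockwise and viewed slightly from the right. Reading along the chart's y-axis, the 2019 bar reaches 1000W.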